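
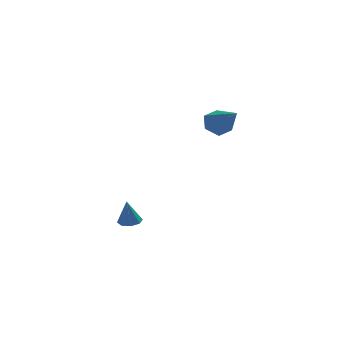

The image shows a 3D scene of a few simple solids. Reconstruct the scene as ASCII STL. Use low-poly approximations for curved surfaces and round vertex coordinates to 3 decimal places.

solid 
facet normal -0.270 0.756 -0.596
outer loop
vertex 3.247 3.355 2.088
vertex 2.575 2.991 1.931
vertex 2.62 3.483 2.535
endloop
endfacet
facet normal 0.589 0.364 0.722
outer loop
vertex 3.247 3.355 2.088
vertex 2.62 3.483 2.535
vertex 3.125 1.449 3.149
endloop
endfacet
facet normal -0.269 0.756 -0.596
outer loop
vertex 2.62 3.483 2.535
vertex 2.575 2.991 1.931
vertex 1.948 3.12 2.378
endloop
endfacet
facet normal -0.324 0.199 0.925
outer loop
vertex 2.62 3.483 2.535
vertex 1.948 3.12 2.378
vertex 3.125 1.449 3.149
endloop
endfacet
facet normal -0.270 0.755 -0.597
outer loop
vertex 1.948 3.12 2.378
vertex 2.575 2.991 1.931
vertex 1.903 2.627 1.775
endloop
endfacet
facet normal -0.828 -0.403 0.391
outer loop
vertex 1.948 3.12 2.378
vertex 1.903 2.627 1.775
vertex 3.125 1.449 3.149
endloop
endfacet
facet normal -0.271 0.755 -0.597
outer loop
vertex 1.903 2.627 1.775
vertex 2.575 2.991 1.931
vertex 2.529 2.498 1.328
endloop
endfacet
facet normal -0.420 -0.839 -0.346
outer loop
vertex 1.903 2.627 1.775
vertex 2.529 2.498 1.328
vertex 3.125 1.449 3.149
endloop
endfacet
facet normal -0.270 0.755 -0.597
outer loop
vertex 2.529 2.498 1.328
vertex 2.575 2.991 1.931
vertex 3.201 2.862 1.485
endloop
endfacet
facet normal 0.494 -0.674 -0.550
outer loop
vertex 2.529 2.498 1.328
vertex 3.201 2.862 1.485
vertex 3.125 1.449 3.149
endloop
endfacet
facet normal -0.270 0.755 -0.597
outer loop
vertex 3.201 2.862 1.485
vertex 2.575 2.991 1.931
vertex 3.247 3.355 2.088
endloop
endfacet
facet normal 0.997 -0.073 -0.016
outer loop
vertex 3.201 2.862 1.485
vertex 3.247 3.355 2.088
vertex 3.125 1.449 3.149
endloop
endfacet
facet normal 0.115 0.050 -0.992
outer loop
vertex -0.971 4.132 -4.403
vertex -1.423 3.743 -4.475
vertex -1.379 4.34 -4.44
endloop
endfacet
facet normal 0.367 0.804 0.468
outer loop
vertex -0.971 4.132 -4.403
vertex -1.379 4.34 -4.44
vertex -1.577 3.677 -3.145
endloop
endfacet
facet normal 0.114 0.050 -0.992
outer loop
vertex -1.379 4.34 -4.44
vertex -1.423 3.743 -4.475
vertex -1.812 4.199 -4.497
endloop
endfacet
facet normal -0.331 0.859 0.389
outer loop
vertex -1.379 4.34 -4.44
vertex -1.812 4.199 -4.497
vertex -1.577 3.677 -3.145
endloop
endfacet
facet normal 0.114 0.050 -0.992
outer loop
vertex -1.812 4.199 -4.497
vertex -1.423 3.743 -4.475
vertex -2.017 3.791 -4.541
endloop
endfacet
facet normal -0.864 0.401 0.305
outer loop
vertex -1.812 4.199 -4.497
vertex -2.017 3.791 -4.541
vertex -1.577 3.677 -3.145
endloop
endfacet
facet normal 0.114 0.051 -0.992
outer loop
vertex -2.017 3.791 -4.541
vertex -1.423 3.743 -4.475
vertex -1.874 3.354 -4.547
endloop
endfacet
facet normal -0.916 -0.303 0.264
outer loop
vertex -2.017 3.791 -4.541
vertex -1.874 3.354 -4.547
vertex -1.577 3.677 -3.145
endloop
endfacet
facet normal 0.117 0.048 -0.992
outer loop
vertex -1.874 3.354 -4.547
vertex -1.423 3.743 -4.475
vertex -1.467 3.146 -4.509
endloop
endfacet
facet normal -0.457 -0.841 0.290
outer loop
vertex -1.874 3.354 -4.547
vertex -1.467 3.146 -4.509
vertex -1.577 3.677 -3.145
endloop
endfacet
facet normal 0.115 0.048 -0.992
outer loop
vertex -1.467 3.146 -4.509
vertex -1.423 3.743 -4.475
vertex -1.033 3.287 -4.452
endloop
endfacet
facet normal 0.243 -0.897 0.369
outer loop
vertex -1.467 3.146 -4.509
vertex -1.033 3.287 -4.452
vertex -1.577 3.677 -3.145
endloop
endfacet
facet normal 0.116 0.049 -0.992
outer loop
vertex -1.033 3.287 -4.452
vertex -1.423 3.743 -4.475
vertex -0.828 3.695 -4.408
endloop
endfacet
facet normal 0.776 -0.439 0.454
outer loop
vertex -1.033 3.287 -4.452
vertex -0.828 3.695 -4.408
vertex -1.577 3.677 -3.145
endloop
endfacet
facet normal 0.116 0.049 -0.992
outer loop
vertex -0.828 3.695 -4.408
vertex -1.423 3.743 -4.475
vertex -0.971 4.132 -4.403
endloop
endfacet
facet normal 0.828 0.265 0.495
outer loop
vertex -0.828 3.695 -4.408
vertex -0.971 4.132 -4.403
vertex -1.577 3.677 -3.145
endloop
endfacet

endsolid


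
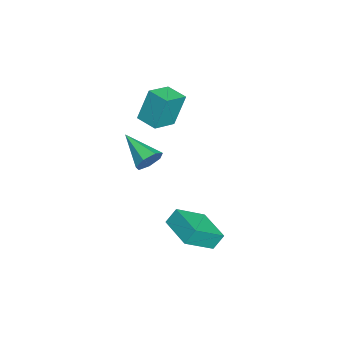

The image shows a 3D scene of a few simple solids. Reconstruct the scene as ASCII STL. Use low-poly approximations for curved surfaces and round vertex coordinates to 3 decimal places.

solid 
facet normal -0.833 -0.548 0.078
outer loop
vertex 2.186 -1.359 -0.446
vertex 1.947 -0.886 0.331
vertex 1.27 -0.115 -1.483
endloop
endfacet
facet normal 0.253 -0.503 -0.827
outer loop
vertex 2.853 0.926 -1.631
vertex 2.186 -1.359 -0.446
vertex 1.27 -0.115 -1.483
endloop
endfacet
facet normal -0.833 -0.548 0.078
outer loop
vertex 1.27 -0.115 -1.483
vertex 1.947 -0.886 0.331
vertex 1.032 0.357 -0.706
endloop
endfacet
facet normal -0.492 0.669 -0.557
outer loop
vertex 1.032 0.357 -0.706
vertex 2.853 0.926 -1.631
vertex 1.27 -0.115 -1.483
endloop
endfacet
facet normal 0.492 -0.668 0.558
outer loop
vertex 2.186 -1.359 -0.446
vertex 3.53 0.155 0.183
vertex 1.947 -0.886 0.331
endloop
endfacet
facet normal 0.254 -0.503 -0.826
outer loop
vertex 3.768 -0.317 -0.594
vertex 2.186 -1.359 -0.446
vertex 2.853 0.926 -1.631
endloop
endfacet
facet normal 0.493 -0.669 0.557
outer loop
vertex 3.768 -0.317 -0.594
vertex 3.53 0.155 0.183
vertex 2.186 -1.359 -0.446
endloop
endfacet
facet normal -0.253 0.503 0.826
outer loop
vertex 1.947 -0.886 0.331
vertex 3.53 0.155 0.183
vertex 1.032 0.357 -0.706
endloop
endfacet
facet normal -0.492 0.668 -0.558
outer loop
vertex 2.614 1.399 -0.854
vertex 2.853 0.926 -1.631
vertex 1.032 0.357 -0.706
endloop
endfacet
facet normal -0.254 0.502 0.827
outer loop
vertex 1.032 0.357 -0.706
vertex 3.53 0.155 0.183
vertex 2.614 1.399 -0.854
endloop
endfacet
facet normal 0.833 0.548 -0.078
outer loop
vertex 2.614 1.399 -0.854
vertex 3.768 -0.317 -0.594
vertex 2.853 0.926 -1.631
endloop
endfacet
facet normal 0.833 0.548 -0.078
outer loop
vertex 3.53 0.155 0.183
vertex 3.768 -0.317 -0.594
vertex 2.614 1.399 -0.854
endloop
endfacet
facet normal 0.628 0.644 -0.438
outer loop
vertex 0.685 -2.557 2.725
vertex 0.121 -2.343 2.231
vertex 0.297 -2.041 2.928
endloop
endfacet
facet normal 0.290 -0.154 0.945
outer loop
vertex 0.685 -2.557 2.725
vertex 0.297 -2.041 2.928
vertex -1.141 -3.637 3.109
endloop
endfacet
facet normal 0.628 0.644 -0.438
outer loop
vertex 0.297 -2.041 2.928
vertex 0.121 -2.343 2.231
vertex -0.224 -1.752 2.606
endloop
endfacet
facet normal -0.320 0.387 0.865
outer loop
vertex 0.297 -2.041 2.928
vertex -0.224 -1.752 2.606
vertex -1.141 -3.637 3.109
endloop
endfacet
facet normal 0.629 0.644 -0.436
outer loop
vertex -0.224 -1.752 2.606
vertex 0.121 -2.343 2.231
vertex -0.484 -1.908 2.001
endloop
endfacet
facet normal -0.846 0.476 0.241
outer loop
vertex -0.224 -1.752 2.606
vertex -0.484 -1.908 2.001
vertex -1.141 -3.637 3.109
endloop
endfacet
facet normal 0.629 0.643 -0.437
outer loop
vertex -0.484 -1.908 2.001
vertex 0.121 -2.343 2.231
vertex -0.289 -2.392 1.569
endloop
endfacet
facet normal -0.890 0.047 -0.454
outer loop
vertex -0.484 -1.908 2.001
vertex -0.289 -2.392 1.569
vertex -1.141 -3.637 3.109
endloop
endfacet
facet normal 0.628 0.644 -0.437
outer loop
vertex -0.289 -2.392 1.569
vertex 0.121 -2.343 2.231
vertex 0.215 -2.838 1.636
endloop
endfacet
facet normal -0.419 -0.579 -0.700
outer loop
vertex -0.289 -2.392 1.569
vertex 0.215 -2.838 1.636
vertex -1.141 -3.637 3.109
endloop
endfacet
facet normal 0.627 0.644 -0.437
outer loop
vertex 0.215 -2.838 1.636
vertex 0.121 -2.343 2.231
vertex 0.649 -2.912 2.15
endloop
endfacet
facet normal 0.209 -0.927 -0.310
outer loop
vertex 0.215 -2.838 1.636
vertex 0.649 -2.912 2.15
vertex -1.141 -3.637 3.109
endloop
endfacet
facet normal 0.627 0.644 -0.437
outer loop
vertex 0.649 -2.912 2.15
vertex 0.121 -2.343 2.231
vertex 0.685 -2.557 2.725
endloop
endfacet
facet normal 0.526 -0.738 0.423
outer loop
vertex 0.649 -2.912 2.15
vertex 0.685 -2.557 2.725
vertex -1.141 -3.637 3.109
endloop
endfacet
facet normal -0.783 0.548 -0.295
outer loop
vertex -4.121 -1.92 4.587
vertex -3.398 -0.977 4.42
vertex -3.825 -2.464 2.79
endloop
endfacet
facet normal -0.602 -0.786 0.139
outer loop
vertex -2.682 -3.263 3.22
vertex -4.121 -1.92 4.587
vertex -3.825 -2.464 2.79
endloop
endfacet
facet normal -0.784 0.547 -0.294
outer loop
vertex -3.825 -2.464 2.79
vertex -3.398 -0.977 4.42
vertex -3.103 -1.52 2.623
endloop
endfacet
facet normal 0.156 -0.286 -0.945
outer loop
vertex -3.103 -1.52 2.623
vertex -2.682 -3.263 3.22
vertex -3.825 -2.464 2.79
endloop
endfacet
facet normal -0.155 0.287 0.945
outer loop
vertex -4.121 -1.92 4.587
vertex -2.255 -1.776 4.85
vertex -3.398 -0.977 4.42
endloop
endfacet
facet normal -0.602 -0.786 0.139
outer loop
vertex -2.977 -2.72 5.017
vertex -4.121 -1.92 4.587
vertex -2.682 -3.263 3.22
endloop
endfacet
facet normal -0.155 0.286 0.946
outer loop
vertex -2.977 -2.72 5.017
vertex -2.255 -1.776 4.85
vertex -4.121 -1.92 4.587
endloop
endfacet
facet normal 0.602 0.786 -0.139
outer loop
vertex -3.398 -0.977 4.42
vertex -2.255 -1.776 4.85
vertex -3.103 -1.52 2.623
endloop
endfacet
facet normal 0.155 -0.286 -0.945
outer loop
vertex -1.959 -2.32 3.053
vertex -2.682 -3.263 3.22
vertex -3.103 -1.52 2.623
endloop
endfacet
facet normal 0.602 0.786 -0.139
outer loop
vertex -3.103 -1.52 2.623
vertex -2.255 -1.776 4.85
vertex -1.959 -2.32 3.053
endloop
endfacet
facet normal 0.783 -0.548 0.294
outer loop
vertex -1.959 -2.32 3.053
vertex -2.977 -2.72 5.017
vertex -2.682 -3.263 3.22
endloop
endfacet
facet normal 0.783 -0.547 0.295
outer loop
vertex -2.255 -1.776 4.85
vertex -2.977 -2.72 5.017
vertex -1.959 -2.32 3.053
endloop
endfacet

endsolid


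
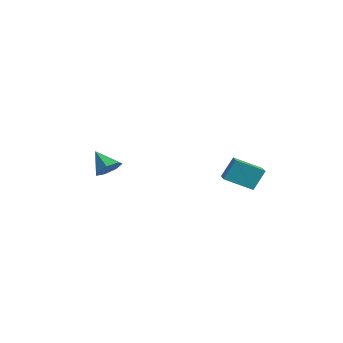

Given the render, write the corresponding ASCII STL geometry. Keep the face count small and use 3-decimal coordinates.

solid 
facet normal -0.904 0.399 -0.154
outer loop
vertex 2.877 0.116 -0.452
vertex 3.588 1.427 -1.226
vertex 2.791 -0.539 -1.641
endloop
endfacet
facet normal -0.424 -0.780 0.460
outer loop
vertex 3.532 -0.867 -1.514
vertex 2.877 0.116 -0.452
vertex 2.791 -0.539 -1.641
endloop
endfacet
facet normal -0.904 0.399 -0.155
outer loop
vertex 2.791 -0.539 -1.641
vertex 3.588 1.427 -1.226
vertex 3.502 0.771 -2.415
endloop
endfacet
facet normal -0.064 -0.482 -0.874
outer loop
vertex 3.502 0.771 -2.415
vertex 3.532 -0.867 -1.514
vertex 2.791 -0.539 -1.641
endloop
endfacet
facet normal 0.063 0.482 0.874
outer loop
vertex 2.877 0.116 -0.452
vertex 4.329 1.099 -1.099
vertex 3.588 1.427 -1.226
endloop
endfacet
facet normal -0.423 -0.780 0.461
outer loop
vertex 3.618 -0.211 -0.325
vertex 2.877 0.116 -0.452
vertex 3.532 -0.867 -1.514
endloop
endfacet
facet normal 0.063 0.482 0.874
outer loop
vertex 3.618 -0.211 -0.325
vertex 4.329 1.099 -1.099
vertex 2.877 0.116 -0.452
endloop
endfacet
facet normal 0.424 0.780 -0.461
outer loop
vertex 3.588 1.427 -1.226
vertex 4.329 1.099 -1.099
vertex 3.502 0.771 -2.415
endloop
endfacet
facet normal -0.063 -0.482 -0.874
outer loop
vertex 4.243 0.444 -2.288
vertex 3.532 -0.867 -1.514
vertex 3.502 0.771 -2.415
endloop
endfacet
facet normal 0.423 0.780 -0.460
outer loop
vertex 3.502 0.771 -2.415
vertex 4.329 1.099 -1.099
vertex 4.243 0.444 -2.288
endloop
endfacet
facet normal 0.904 -0.399 0.155
outer loop
vertex 4.243 0.444 -2.288
vertex 3.618 -0.211 -0.325
vertex 3.532 -0.867 -1.514
endloop
endfacet
facet normal 0.904 -0.399 0.155
outer loop
vertex 4.329 1.099 -1.099
vertex 3.618 -0.211 -0.325
vertex 4.243 0.444 -2.288
endloop
endfacet
facet normal 0.713 0.159 -0.683
outer loop
vertex -2.71 -4.088 -2.146
vertex -3.243 -3.666 -2.605
vertex -2.742 -3.389 -2.017
endloop
endfacet
facet normal 0.299 -0.160 0.941
outer loop
vertex -2.71 -4.088 -2.146
vertex -2.742 -3.389 -2.017
vertex -4.277 -3.894 -1.615
endloop
endfacet
facet normal 0.714 0.157 -0.682
outer loop
vertex -2.742 -3.389 -2.017
vertex -3.243 -3.666 -2.605
vertex -3.15 -2.898 -2.331
endloop
endfacet
facet normal 0.034 0.558 0.829
outer loop
vertex -2.742 -3.389 -2.017
vertex -3.15 -2.898 -2.331
vertex -4.277 -3.894 -1.615
endloop
endfacet
facet normal 0.714 0.157 -0.682
outer loop
vertex -3.15 -2.898 -2.331
vertex -3.243 -3.666 -2.605
vertex -3.628 -2.985 -2.851
endloop
endfacet
facet normal -0.501 0.802 0.326
outer loop
vertex -3.15 -2.898 -2.331
vertex -3.628 -2.985 -2.851
vertex -4.277 -3.894 -1.615
endloop
endfacet
facet normal 0.714 0.157 -0.682
outer loop
vertex -3.628 -2.985 -2.851
vertex -3.243 -3.666 -2.605
vertex -3.816 -3.585 -3.186
endloop
endfacet
facet normal -0.902 0.388 -0.188
outer loop
vertex -3.628 -2.985 -2.851
vertex -3.816 -3.585 -3.186
vertex -4.277 -3.894 -1.615
endloop
endfacet
facet normal 0.714 0.157 -0.682
outer loop
vertex -3.816 -3.585 -3.186
vertex -3.243 -3.666 -2.605
vertex -3.572 -4.245 -3.083
endloop
endfacet
facet normal -0.868 -0.372 -0.328
outer loop
vertex -3.816 -3.585 -3.186
vertex -3.572 -4.245 -3.083
vertex -4.277 -3.894 -1.615
endloop
endfacet
facet normal 0.714 0.158 -0.682
outer loop
vertex -3.572 -4.245 -3.083
vertex -3.243 -3.666 -2.605
vertex -3.08 -4.469 -2.62
endloop
endfacet
facet normal -0.424 -0.905 0.013
outer loop
vertex -3.572 -4.245 -3.083
vertex -3.08 -4.469 -2.62
vertex -4.277 -3.894 -1.615
endloop
endfacet
facet normal 0.713 0.158 -0.683
outer loop
vertex -3.08 -4.469 -2.62
vertex -3.243 -3.666 -2.605
vertex -2.71 -4.088 -2.146
endloop
endfacet
facet normal 0.095 -0.811 0.577
outer loop
vertex -3.08 -4.469 -2.62
vertex -2.71 -4.088 -2.146
vertex -4.277 -3.894 -1.615
endloop
endfacet

endsolid


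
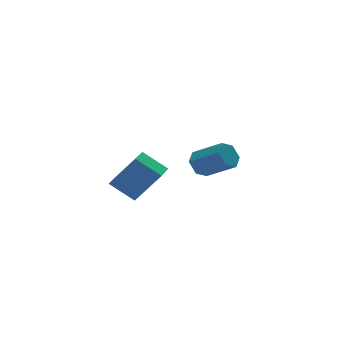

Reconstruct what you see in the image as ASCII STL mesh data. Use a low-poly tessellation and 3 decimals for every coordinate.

solid 
facet normal -0.460 0.720 -0.520
outer loop
vertex 1.697 3.601 1.884
vertex 1.004 3.436 2.269
vertex 1.515 3.984 2.575
endloop
endfacet
facet normal 0.859 0.509 -0.056
outer loop
vertex 1.697 3.601 1.884
vertex 1.515 3.984 2.575
vertex 2.549 2.27 2.846
endloop
endfacet
facet normal 0.859 0.509 -0.057
outer loop
vertex 2.549 2.27 2.846
vertex 1.515 3.984 2.575
vertex 2.368 2.653 3.536
endloop
endfacet
facet normal 0.461 -0.719 0.520
outer loop
vertex 2.549 2.27 2.846
vertex 2.368 2.653 3.536
vertex 1.856 2.104 3.231
endloop
endfacet
facet normal -0.461 0.720 -0.519
outer loop
vertex 1.515 3.984 2.575
vertex 1.004 3.436 2.269
vertex 0.822 3.818 2.96
endloop
endfacet
facet normal 0.236 0.664 0.710
outer loop
vertex 1.515 3.984 2.575
vertex 0.822 3.818 2.96
vertex 2.368 2.653 3.536
endloop
endfacet
facet normal 0.236 0.664 0.710
outer loop
vertex 2.368 2.653 3.536
vertex 0.822 3.818 2.96
vertex 1.675 2.487 3.921
endloop
endfacet
facet normal 0.461 -0.719 0.520
outer loop
vertex 2.368 2.653 3.536
vertex 1.675 2.487 3.921
vertex 1.856 2.104 3.231
endloop
endfacet
facet normal -0.461 0.720 -0.519
outer loop
vertex 0.822 3.818 2.96
vertex 1.004 3.436 2.269
vertex 0.311 3.27 2.654
endloop
endfacet
facet normal -0.624 0.154 0.766
outer loop
vertex 0.822 3.818 2.96
vertex 0.311 3.27 2.654
vertex 1.675 2.487 3.921
endloop
endfacet
facet normal -0.623 0.155 0.767
outer loop
vertex 1.675 2.487 3.921
vertex 0.311 3.27 2.654
vertex 1.163 1.939 3.616
endloop
endfacet
facet normal 0.460 -0.719 0.520
outer loop
vertex 1.675 2.487 3.921
vertex 1.163 1.939 3.616
vertex 1.856 2.104 3.231
endloop
endfacet
facet normal -0.461 0.719 -0.520
outer loop
vertex 0.311 3.27 2.654
vertex 1.004 3.436 2.269
vertex 0.492 2.887 1.964
endloop
endfacet
facet normal -0.859 -0.509 0.057
outer loop
vertex 0.311 3.27 2.654
vertex 0.492 2.887 1.964
vertex 1.163 1.939 3.616
endloop
endfacet
facet normal -0.859 -0.510 0.056
outer loop
vertex 1.163 1.939 3.616
vertex 0.492 2.887 1.964
vertex 1.345 1.556 2.925
endloop
endfacet
facet normal 0.460 -0.720 0.520
outer loop
vertex 1.163 1.939 3.616
vertex 1.345 1.556 2.925
vertex 1.856 2.104 3.231
endloop
endfacet
facet normal -0.461 0.719 -0.520
outer loop
vertex 0.492 2.887 1.964
vertex 1.004 3.436 2.269
vertex 1.185 3.053 1.579
endloop
endfacet
facet normal -0.236 -0.664 -0.710
outer loop
vertex 0.492 2.887 1.964
vertex 1.185 3.053 1.579
vertex 1.345 1.556 2.925
endloop
endfacet
facet normal -0.236 -0.664 -0.710
outer loop
vertex 1.345 1.556 2.925
vertex 1.185 3.053 1.579
vertex 2.038 1.722 2.54
endloop
endfacet
facet normal 0.461 -0.720 0.519
outer loop
vertex 1.345 1.556 2.925
vertex 2.038 1.722 2.54
vertex 1.856 2.104 3.231
endloop
endfacet
facet normal -0.460 0.719 -0.520
outer loop
vertex 1.185 3.053 1.579
vertex 1.004 3.436 2.269
vertex 1.697 3.601 1.884
endloop
endfacet
facet normal 0.623 -0.155 -0.767
outer loop
vertex 1.185 3.053 1.579
vertex 1.697 3.601 1.884
vertex 2.038 1.722 2.54
endloop
endfacet
facet normal 0.624 -0.154 -0.766
outer loop
vertex 2.038 1.722 2.54
vertex 1.697 3.601 1.884
vertex 2.549 2.27 2.846
endloop
endfacet
facet normal 0.461 -0.720 0.519
outer loop
vertex 2.038 1.722 2.54
vertex 2.549 2.27 2.846
vertex 1.856 2.104 3.231
endloop
endfacet
facet normal -0.560 0.580 0.592
outer loop
vertex -4.336 -0.079 5.179
vertex -3.546 0.741 5.123
vertex -5.285 0.721 3.497
endloop
endfacet
facet normal -0.693 -0.719 0.049
outer loop
vertex -4.434 -0.161 2.597
vertex -4.336 -0.079 5.179
vertex -5.285 0.721 3.497
endloop
endfacet
facet normal -0.560 0.580 0.591
outer loop
vertex -5.285 0.721 3.497
vertex -3.546 0.741 5.123
vertex -4.495 1.54 3.441
endloop
endfacet
facet normal -0.454 0.383 -0.805
outer loop
vertex -4.495 1.54 3.441
vertex -4.434 -0.161 2.597
vertex -5.285 0.721 3.497
endloop
endfacet
facet normal 0.454 -0.383 0.805
outer loop
vertex -4.336 -0.079 5.179
vertex -2.695 -0.141 4.223
vertex -3.546 0.741 5.123
endloop
endfacet
facet normal -0.693 -0.719 0.049
outer loop
vertex -3.485 -0.96 4.279
vertex -4.336 -0.079 5.179
vertex -4.434 -0.161 2.597
endloop
endfacet
facet normal 0.454 -0.383 0.804
outer loop
vertex -3.485 -0.96 4.279
vertex -2.695 -0.141 4.223
vertex -4.336 -0.079 5.179
endloop
endfacet
facet normal 0.693 0.719 -0.049
outer loop
vertex -3.546 0.741 5.123
vertex -2.695 -0.141 4.223
vertex -4.495 1.54 3.441
endloop
endfacet
facet normal -0.454 0.383 -0.804
outer loop
vertex -3.644 0.659 2.541
vertex -4.434 -0.161 2.597
vertex -4.495 1.54 3.441
endloop
endfacet
facet normal 0.693 0.719 -0.049
outer loop
vertex -4.495 1.54 3.441
vertex -2.695 -0.141 4.223
vertex -3.644 0.659 2.541
endloop
endfacet
facet normal 0.560 -0.580 -0.592
outer loop
vertex -3.644 0.659 2.541
vertex -3.485 -0.96 4.279
vertex -4.434 -0.161 2.597
endloop
endfacet
facet normal 0.560 -0.580 -0.592
outer loop
vertex -2.695 -0.141 4.223
vertex -3.485 -0.96 4.279
vertex -3.644 0.659 2.541
endloop
endfacet

endsolid


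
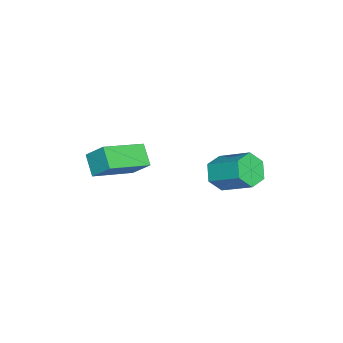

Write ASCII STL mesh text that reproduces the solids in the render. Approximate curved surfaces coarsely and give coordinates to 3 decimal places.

solid 
facet normal -0.733 0.566 -0.376
outer loop
vertex -1.404 -0.773 1.92
vertex -1.262 -0.139 2.598
vertex -0.841 -0.372 1.426
endloop
endfacet
facet normal -0.152 -0.675 -0.722
outer loop
vertex 0.362 -1.301 2.042
vertex -1.404 -0.773 1.92
vertex -0.841 -0.372 1.426
endloop
endfacet
facet normal -0.733 0.567 -0.376
outer loop
vertex -0.841 -0.372 1.426
vertex -1.262 -0.139 2.598
vertex -0.698 0.263 2.104
endloop
endfacet
facet normal 0.662 0.472 -0.582
outer loop
vertex -0.698 0.263 2.104
vertex 0.362 -1.301 2.042
vertex -0.841 -0.372 1.426
endloop
endfacet
facet normal -0.663 -0.473 0.581
outer loop
vertex -1.404 -0.773 1.92
vertex -0.059 -1.068 3.214
vertex -1.262 -0.139 2.598
endloop
endfacet
facet normal -0.152 -0.675 -0.722
outer loop
vertex -0.202 -1.703 2.536
vertex -1.404 -0.773 1.92
vertex 0.362 -1.301 2.042
endloop
endfacet
facet normal -0.663 -0.472 0.582
outer loop
vertex -0.202 -1.703 2.536
vertex -0.059 -1.068 3.214
vertex -1.404 -0.773 1.92
endloop
endfacet
facet normal 0.151 0.675 0.722
outer loop
vertex -1.262 -0.139 2.598
vertex -0.059 -1.068 3.214
vertex -0.698 0.263 2.104
endloop
endfacet
facet normal 0.663 0.472 -0.581
outer loop
vertex 0.504 -0.667 2.72
vertex 0.362 -1.301 2.042
vertex -0.698 0.263 2.104
endloop
endfacet
facet normal 0.152 0.675 0.722
outer loop
vertex -0.698 0.263 2.104
vertex -0.059 -1.068 3.214
vertex 0.504 -0.667 2.72
endloop
endfacet
facet normal 0.733 -0.566 0.376
outer loop
vertex 0.504 -0.667 2.72
vertex -0.202 -1.703 2.536
vertex 0.362 -1.301 2.042
endloop
endfacet
facet normal 0.733 -0.567 0.376
outer loop
vertex -0.059 -1.068 3.214
vertex -0.202 -1.703 2.536
vertex 0.504 -0.667 2.72
endloop
endfacet
facet normal -0.244 -0.798 -0.550
outer loop
vertex -1.845 2.284 0.354
vertex -2.297 2.113 0.803
vertex -2.463 2.509 0.302
endloop
endfacet
facet normal 0.251 0.496 -0.831
outer loop
vertex -1.845 2.284 0.354
vertex -2.463 2.509 0.302
vertex -1.51 3.378 1.108
endloop
endfacet
facet normal 0.252 0.495 -0.832
outer loop
vertex -1.51 3.378 1.108
vertex -2.463 2.509 0.302
vertex -2.128 3.603 1.055
endloop
endfacet
facet normal 0.244 0.799 0.550
outer loop
vertex -1.51 3.378 1.108
vertex -2.128 3.603 1.055
vertex -1.963 3.207 1.557
endloop
endfacet
facet normal -0.244 -0.798 -0.550
outer loop
vertex -2.463 2.509 0.302
vertex -2.297 2.113 0.803
vertex -2.915 2.338 0.751
endloop
endfacet
facet normal -0.686 0.543 -0.484
outer loop
vertex -2.463 2.509 0.302
vertex -2.915 2.338 0.751
vertex -2.128 3.603 1.055
endloop
endfacet
facet normal -0.686 0.543 -0.485
outer loop
vertex -2.128 3.603 1.055
vertex -2.915 2.338 0.751
vertex -2.581 3.432 1.504
endloop
endfacet
facet normal 0.244 0.799 0.550
outer loop
vertex -2.128 3.603 1.055
vertex -2.581 3.432 1.504
vertex -1.963 3.207 1.557
endloop
endfacet
facet normal -0.244 -0.798 -0.551
outer loop
vertex -2.915 2.338 0.751
vertex -2.297 2.113 0.803
vertex -2.75 1.942 1.252
endloop
endfacet
facet normal -0.937 0.048 0.346
outer loop
vertex -2.915 2.338 0.751
vertex -2.75 1.942 1.252
vertex -2.581 3.432 1.504
endloop
endfacet
facet normal -0.937 0.048 0.347
outer loop
vertex -2.581 3.432 1.504
vertex -2.75 1.942 1.252
vertex -2.415 3.036 2.006
endloop
endfacet
facet normal 0.244 0.799 0.550
outer loop
vertex -2.581 3.432 1.504
vertex -2.415 3.036 2.006
vertex -1.963 3.207 1.557
endloop
endfacet
facet normal -0.244 -0.799 -0.550
outer loop
vertex -2.75 1.942 1.252
vertex -2.297 2.113 0.803
vertex -2.132 1.717 1.305
endloop
endfacet
facet normal -0.252 -0.496 0.831
outer loop
vertex -2.75 1.942 1.252
vertex -2.132 1.717 1.305
vertex -2.415 3.036 2.006
endloop
endfacet
facet normal -0.250 -0.496 0.832
outer loop
vertex -2.415 3.036 2.006
vertex -2.132 1.717 1.305
vertex -1.797 2.811 2.058
endloop
endfacet
facet normal 0.244 0.798 0.550
outer loop
vertex -2.415 3.036 2.006
vertex -1.797 2.811 2.058
vertex -1.963 3.207 1.557
endloop
endfacet
facet normal -0.244 -0.799 -0.550
outer loop
vertex -2.132 1.717 1.305
vertex -2.297 2.113 0.803
vertex -1.679 1.888 0.856
endloop
endfacet
facet normal 0.685 -0.543 0.485
outer loop
vertex -2.132 1.717 1.305
vertex -1.679 1.888 0.856
vertex -1.797 2.811 2.058
endloop
endfacet
facet normal 0.686 -0.543 0.484
outer loop
vertex -1.797 2.811 2.058
vertex -1.679 1.888 0.856
vertex -1.345 2.982 1.609
endloop
endfacet
facet normal 0.244 0.798 0.550
outer loop
vertex -1.797 2.811 2.058
vertex -1.345 2.982 1.609
vertex -1.963 3.207 1.557
endloop
endfacet
facet normal -0.244 -0.799 -0.550
outer loop
vertex -1.679 1.888 0.856
vertex -2.297 2.113 0.803
vertex -1.845 2.284 0.354
endloop
endfacet
facet normal 0.937 -0.047 -0.347
outer loop
vertex -1.679 1.888 0.856
vertex -1.845 2.284 0.354
vertex -1.345 2.982 1.609
endloop
endfacet
facet normal 0.937 -0.048 -0.347
outer loop
vertex -1.345 2.982 1.609
vertex -1.845 2.284 0.354
vertex -1.51 3.378 1.108
endloop
endfacet
facet normal 0.244 0.798 0.551
outer loop
vertex -1.345 2.982 1.609
vertex -1.51 3.378 1.108
vertex -1.963 3.207 1.557
endloop
endfacet

endsolid


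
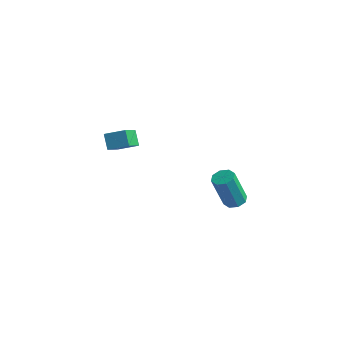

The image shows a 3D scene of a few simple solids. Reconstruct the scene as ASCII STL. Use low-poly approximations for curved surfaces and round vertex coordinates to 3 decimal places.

solid 
facet normal 0.157 0.295 -0.943
outer loop
vertex 2.5 3.849 -4.117
vertex 1.963 3.796 -4.223
vertex 2.285 4.203 -4.042
endloop
endfacet
facet normal 0.845 0.453 0.283
outer loop
vertex 2.5 3.849 -4.117
vertex 2.285 4.203 -4.042
vertex 2.214 3.318 -2.41
endloop
endfacet
facet normal 0.845 0.454 0.283
outer loop
vertex 2.214 3.318 -2.41
vertex 2.285 4.203 -4.042
vertex 1.999 3.672 -2.336
endloop
endfacet
facet normal -0.158 -0.293 0.943
outer loop
vertex 2.214 3.318 -2.41
vertex 1.999 3.672 -2.336
vertex 1.677 3.264 -2.517
endloop
endfacet
facet normal 0.159 0.293 -0.943
outer loop
vertex 2.285 4.203 -4.042
vertex 1.963 3.796 -4.223
vertex 1.881 4.319 -4.074
endloop
endfacet
facet normal 0.237 0.916 0.325
outer loop
vertex 2.285 4.203 -4.042
vertex 1.881 4.319 -4.074
vertex 1.999 3.672 -2.336
endloop
endfacet
facet normal 0.237 0.916 0.325
outer loop
vertex 1.999 3.672 -2.336
vertex 1.881 4.319 -4.074
vertex 1.595 3.788 -2.368
endloop
endfacet
facet normal -0.159 -0.293 0.943
outer loop
vertex 1.999 3.672 -2.336
vertex 1.595 3.788 -2.368
vertex 1.677 3.264 -2.517
endloop
endfacet
facet normal 0.158 0.293 -0.943
outer loop
vertex 1.881 4.319 -4.074
vertex 1.963 3.796 -4.223
vertex 1.526 4.128 -4.193
endloop
endfacet
facet normal -0.512 0.841 0.176
outer loop
vertex 1.881 4.319 -4.074
vertex 1.526 4.128 -4.193
vertex 1.595 3.788 -2.368
endloop
endfacet
facet normal -0.512 0.841 0.176
outer loop
vertex 1.595 3.788 -2.368
vertex 1.526 4.128 -4.193
vertex 1.24 3.597 -2.487
endloop
endfacet
facet normal -0.158 -0.293 0.943
outer loop
vertex 1.595 3.788 -2.368
vertex 1.24 3.597 -2.487
vertex 1.677 3.264 -2.517
endloop
endfacet
facet normal 0.158 0.294 -0.943
outer loop
vertex 1.526 4.128 -4.193
vertex 1.963 3.796 -4.223
vertex 1.426 3.742 -4.33
endloop
endfacet
facet normal -0.959 0.275 -0.075
outer loop
vertex 1.526 4.128 -4.193
vertex 1.426 3.742 -4.33
vertex 1.24 3.597 -2.487
endloop
endfacet
facet normal -0.959 0.275 -0.075
outer loop
vertex 1.24 3.597 -2.487
vertex 1.426 3.742 -4.33
vertex 1.14 3.211 -2.623
endloop
endfacet
facet normal -0.157 -0.292 0.943
outer loop
vertex 1.24 3.597 -2.487
vertex 1.14 3.211 -2.623
vertex 1.677 3.264 -2.517
endloop
endfacet
facet normal 0.158 0.293 -0.943
outer loop
vertex 1.426 3.742 -4.33
vertex 1.963 3.796 -4.223
vertex 1.641 3.388 -4.404
endloop
endfacet
facet normal -0.845 -0.454 -0.283
outer loop
vertex 1.426 3.742 -4.33
vertex 1.641 3.388 -4.404
vertex 1.14 3.211 -2.623
endloop
endfacet
facet normal -0.845 -0.453 -0.283
outer loop
vertex 1.14 3.211 -2.623
vertex 1.641 3.388 -4.404
vertex 1.355 2.857 -2.698
endloop
endfacet
facet normal -0.157 -0.295 0.943
outer loop
vertex 1.14 3.211 -2.623
vertex 1.355 2.857 -2.698
vertex 1.677 3.264 -2.517
endloop
endfacet
facet normal 0.159 0.293 -0.943
outer loop
vertex 1.641 3.388 -4.404
vertex 1.963 3.796 -4.223
vertex 2.045 3.272 -4.372
endloop
endfacet
facet normal -0.237 -0.916 -0.325
outer loop
vertex 1.641 3.388 -4.404
vertex 2.045 3.272 -4.372
vertex 1.355 2.857 -2.698
endloop
endfacet
facet normal -0.237 -0.916 -0.325
outer loop
vertex 1.355 2.857 -2.698
vertex 2.045 3.272 -4.372
vertex 1.759 2.741 -2.666
endloop
endfacet
facet normal -0.159 -0.293 0.943
outer loop
vertex 1.355 2.857 -2.698
vertex 1.759 2.741 -2.666
vertex 1.677 3.264 -2.517
endloop
endfacet
facet normal 0.158 0.293 -0.943
outer loop
vertex 2.045 3.272 -4.372
vertex 1.963 3.796 -4.223
vertex 2.4 3.463 -4.253
endloop
endfacet
facet normal 0.512 -0.841 -0.176
outer loop
vertex 2.045 3.272 -4.372
vertex 2.4 3.463 -4.253
vertex 1.759 2.741 -2.666
endloop
endfacet
facet normal 0.512 -0.841 -0.176
outer loop
vertex 1.759 2.741 -2.666
vertex 2.4 3.463 -4.253
vertex 2.114 2.932 -2.547
endloop
endfacet
facet normal -0.158 -0.293 0.943
outer loop
vertex 1.759 2.741 -2.666
vertex 2.114 2.932 -2.547
vertex 1.677 3.264 -2.517
endloop
endfacet
facet normal 0.157 0.292 -0.943
outer loop
vertex 2.4 3.463 -4.253
vertex 1.963 3.796 -4.223
vertex 2.5 3.849 -4.117
endloop
endfacet
facet normal 0.959 -0.275 0.075
outer loop
vertex 2.4 3.463 -4.253
vertex 2.5 3.849 -4.117
vertex 2.114 2.932 -2.547
endloop
endfacet
facet normal 0.959 -0.275 0.075
outer loop
vertex 2.114 2.932 -2.547
vertex 2.5 3.849 -4.117
vertex 2.214 3.318 -2.41
endloop
endfacet
facet normal -0.158 -0.294 0.943
outer loop
vertex 2.114 2.932 -2.547
vertex 2.214 3.318 -2.41
vertex 1.677 3.264 -2.517
endloop
endfacet
facet normal -0.547 0.347 0.762
outer loop
vertex -0.263 -2.142 2.334
vertex 0.5 -1.689 2.675
vertex -0.537 -1.213 1.714
endloop
endfacet
facet normal -0.803 -0.476 -0.359
outer loop
vertex -0.1 -1.491 1.105
vertex -0.263 -2.142 2.334
vertex -0.537 -1.213 1.714
endloop
endfacet
facet normal -0.547 0.347 0.762
outer loop
vertex -0.537 -1.213 1.714
vertex 0.5 -1.689 2.675
vertex 0.225 -0.76 2.055
endloop
endfacet
facet normal -0.238 0.807 -0.540
outer loop
vertex 0.225 -0.76 2.055
vertex -0.1 -1.491 1.105
vertex -0.537 -1.213 1.714
endloop
endfacet
facet normal 0.238 -0.808 0.540
outer loop
vertex -0.263 -2.142 2.334
vertex 0.937 -1.967 2.066
vertex 0.5 -1.689 2.675
endloop
endfacet
facet normal -0.802 -0.477 -0.359
outer loop
vertex 0.175 -2.42 1.725
vertex -0.263 -2.142 2.334
vertex -0.1 -1.491 1.105
endloop
endfacet
facet normal 0.238 -0.807 0.540
outer loop
vertex 0.175 -2.42 1.725
vertex 0.937 -1.967 2.066
vertex -0.263 -2.142 2.334
endloop
endfacet
facet normal 0.803 0.477 0.358
outer loop
vertex 0.5 -1.689 2.675
vertex 0.937 -1.967 2.066
vertex 0.225 -0.76 2.055
endloop
endfacet
facet normal -0.238 0.807 -0.540
outer loop
vertex 0.663 -1.038 1.446
vertex -0.1 -1.491 1.105
vertex 0.225 -0.76 2.055
endloop
endfacet
facet normal 0.802 0.477 0.359
outer loop
vertex 0.225 -0.76 2.055
vertex 0.937 -1.967 2.066
vertex 0.663 -1.038 1.446
endloop
endfacet
facet normal 0.547 -0.347 -0.762
outer loop
vertex 0.663 -1.038 1.446
vertex 0.175 -2.42 1.725
vertex -0.1 -1.491 1.105
endloop
endfacet
facet normal 0.547 -0.347 -0.762
outer loop
vertex 0.937 -1.967 2.066
vertex 0.175 -2.42 1.725
vertex 0.663 -1.038 1.446
endloop
endfacet

endsolid


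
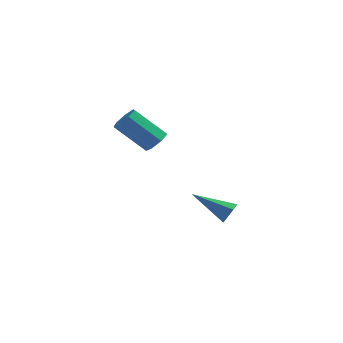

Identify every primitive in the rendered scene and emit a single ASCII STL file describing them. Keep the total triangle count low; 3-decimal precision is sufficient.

solid 
facet normal 0.893 -0.059 -0.446
outer loop
vertex 0.544 1.332 -1.865
vertex 0.256 1.146 -2.417
vertex 0.396 1.748 -2.216
endloop
endfacet
facet normal 0.117 0.664 0.738
outer loop
vertex 0.544 1.332 -1.865
vertex 0.396 1.748 -2.216
vertex -1.656 1.274 -1.463
endloop
endfacet
facet normal 0.894 -0.059 -0.445
outer loop
vertex 0.396 1.748 -2.216
vertex 0.256 1.146 -2.417
vertex 0.143 1.71 -2.719
endloop
endfacet
facet normal -0.213 0.976 0.033
outer loop
vertex 0.396 1.748 -2.216
vertex 0.143 1.71 -2.719
vertex -1.656 1.274 -1.463
endloop
endfacet
facet normal 0.893 -0.060 -0.446
outer loop
vertex 0.143 1.71 -2.719
vertex 0.256 1.146 -2.417
vertex -0.025 1.248 -2.994
endloop
endfacet
facet normal -0.560 0.565 -0.606
outer loop
vertex 0.143 1.71 -2.719
vertex -0.025 1.248 -2.994
vertex -1.656 1.274 -1.463
endloop
endfacet
facet normal 0.893 -0.060 -0.446
outer loop
vertex -0.025 1.248 -2.994
vertex 0.256 1.146 -2.417
vertex 0.018 0.708 -2.835
endloop
endfacet
facet normal -0.663 -0.260 -0.702
outer loop
vertex -0.025 1.248 -2.994
vertex 0.018 0.708 -2.835
vertex -1.656 1.274 -1.463
endloop
endfacet
facet normal 0.893 -0.061 -0.445
outer loop
vertex 0.018 0.708 -2.835
vertex 0.256 1.146 -2.417
vertex 0.24 0.498 -2.361
endloop
endfacet
facet normal -0.445 -0.877 -0.180
outer loop
vertex 0.018 0.708 -2.835
vertex 0.24 0.498 -2.361
vertex -1.656 1.274 -1.463
endloop
endfacet
facet normal 0.893 -0.061 -0.445
outer loop
vertex 0.24 0.498 -2.361
vertex 0.256 1.146 -2.417
vertex 0.474 0.776 -1.929
endloop
endfacet
facet normal -0.068 -0.822 0.566
outer loop
vertex 0.24 0.498 -2.361
vertex 0.474 0.776 -1.929
vertex -1.656 1.274 -1.463
endloop
endfacet
facet normal 0.893 -0.061 -0.445
outer loop
vertex 0.474 0.776 -1.929
vertex 0.256 1.146 -2.417
vertex 0.544 1.332 -1.865
endloop
endfacet
facet normal 0.182 -0.135 0.974
outer loop
vertex 0.474 0.776 -1.929
vertex 0.544 1.332 -1.865
vertex -1.656 1.274 -1.463
endloop
endfacet
facet normal 0.736 0.034 -0.676
outer loop
vertex -2.365 -0.574 3.441
vertex -2.848 -0.644 2.911
vertex -2.598 -0.04 3.214
endloop
endfacet
facet normal 0.564 0.519 0.642
outer loop
vertex -2.365 -0.574 3.441
vertex -2.598 -0.04 3.214
vertex -3.89 -0.646 4.839
endloop
endfacet
facet normal 0.564 0.520 0.642
outer loop
vertex -3.89 -0.646 4.839
vertex -2.598 -0.04 3.214
vertex -4.123 -0.113 4.612
endloop
endfacet
facet normal -0.737 -0.035 0.675
outer loop
vertex -3.89 -0.646 4.839
vertex -4.123 -0.113 4.612
vertex -4.372 -0.716 4.309
endloop
endfacet
facet normal 0.737 0.034 -0.676
outer loop
vertex -2.598 -0.04 3.214
vertex -2.848 -0.644 2.911
vertex -3.019 0.039 2.759
endloop
endfacet
facet normal 0.060 0.991 0.117
outer loop
vertex -2.598 -0.04 3.214
vertex -3.019 0.039 2.759
vertex -4.123 -0.113 4.612
endloop
endfacet
facet normal 0.060 0.991 0.117
outer loop
vertex -4.123 -0.113 4.612
vertex -3.019 0.039 2.759
vertex -4.544 -0.034 4.157
endloop
endfacet
facet normal -0.737 -0.035 0.675
outer loop
vertex -4.123 -0.113 4.612
vertex -4.544 -0.034 4.157
vertex -4.372 -0.716 4.309
endloop
endfacet
facet normal 0.736 0.034 -0.676
outer loop
vertex -3.019 0.039 2.759
vertex -2.848 -0.644 2.911
vertex -3.311 -0.396 2.419
endloop
endfacet
facet normal -0.490 0.717 -0.497
outer loop
vertex -3.019 0.039 2.759
vertex -3.311 -0.396 2.419
vertex -4.544 -0.034 4.157
endloop
endfacet
facet normal -0.490 0.717 -0.497
outer loop
vertex -4.544 -0.034 4.157
vertex -3.311 -0.396 2.419
vertex -4.836 -0.469 3.817
endloop
endfacet
facet normal -0.736 -0.035 0.676
outer loop
vertex -4.544 -0.034 4.157
vertex -4.836 -0.469 3.817
vertex -4.372 -0.716 4.309
endloop
endfacet
facet normal 0.737 0.035 -0.675
outer loop
vertex -3.311 -0.396 2.419
vertex -2.848 -0.644 2.911
vertex -3.254 -1.017 2.449
endloop
endfacet
facet normal -0.670 -0.097 -0.736
outer loop
vertex -3.311 -0.396 2.419
vertex -3.254 -1.017 2.449
vertex -4.836 -0.469 3.817
endloop
endfacet
facet normal -0.670 -0.097 -0.736
outer loop
vertex -4.836 -0.469 3.817
vertex -3.254 -1.017 2.449
vertex -4.779 -1.09 3.847
endloop
endfacet
facet normal -0.736 -0.035 0.676
outer loop
vertex -4.836 -0.469 3.817
vertex -4.779 -1.09 3.847
vertex -4.372 -0.716 4.309
endloop
endfacet
facet normal 0.736 0.035 -0.676
outer loop
vertex -3.254 -1.017 2.449
vertex -2.848 -0.644 2.911
vertex -2.891 -1.357 2.827
endloop
endfacet
facet normal -0.346 -0.838 -0.421
outer loop
vertex -3.254 -1.017 2.449
vertex -2.891 -1.357 2.827
vertex -4.779 -1.09 3.847
endloop
endfacet
facet normal -0.346 -0.838 -0.421
outer loop
vertex -4.779 -1.09 3.847
vertex -2.891 -1.357 2.827
vertex -4.416 -1.43 4.225
endloop
endfacet
facet normal -0.736 -0.034 0.676
outer loop
vertex -4.779 -1.09 3.847
vertex -4.416 -1.43 4.225
vertex -4.372 -0.716 4.309
endloop
endfacet
facet normal 0.736 0.035 -0.676
outer loop
vertex -2.891 -1.357 2.827
vertex -2.848 -0.644 2.911
vertex -2.495 -1.16 3.268
endloop
endfacet
facet normal 0.238 -0.948 0.210
outer loop
vertex -2.891 -1.357 2.827
vertex -2.495 -1.16 3.268
vertex -4.416 -1.43 4.225
endloop
endfacet
facet normal 0.238 -0.948 0.210
outer loop
vertex -4.416 -1.43 4.225
vertex -2.495 -1.16 3.268
vertex -4.02 -1.233 4.666
endloop
endfacet
facet normal -0.736 -0.034 0.676
outer loop
vertex -4.416 -1.43 4.225
vertex -4.02 -1.233 4.666
vertex -4.372 -0.716 4.309
endloop
endfacet
facet normal 0.736 0.036 -0.676
outer loop
vertex -2.495 -1.16 3.268
vertex -2.848 -0.644 2.911
vertex -2.365 -0.574 3.441
endloop
endfacet
facet normal 0.643 -0.345 0.684
outer loop
vertex -2.495 -1.16 3.268
vertex -2.365 -0.574 3.441
vertex -4.02 -1.233 4.666
endloop
endfacet
facet normal 0.643 -0.344 0.684
outer loop
vertex -4.02 -1.233 4.666
vertex -2.365 -0.574 3.441
vertex -3.89 -0.646 4.839
endloop
endfacet
facet normal -0.737 -0.036 0.675
outer loop
vertex -4.02 -1.233 4.666
vertex -3.89 -0.646 4.839
vertex -4.372 -0.716 4.309
endloop
endfacet

endsolid


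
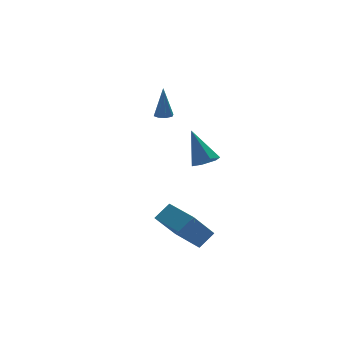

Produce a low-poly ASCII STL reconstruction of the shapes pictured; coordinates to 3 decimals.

solid 
facet normal -0.632 -0.136 0.763
outer loop
vertex -2.721 -4.565 -2.093
vertex -2.971 -2.655 -1.96
vertex -3.592 -4.628 -2.826
endloop
endfacet
facet normal 0.129 -0.989 -0.068
outer loop
vertex -2.269 -4.345 -4.42
vertex -2.721 -4.565 -2.093
vertex -3.592 -4.628 -2.826
endloop
endfacet
facet normal -0.633 -0.135 0.762
outer loop
vertex -3.592 -4.628 -2.826
vertex -2.971 -2.655 -1.96
vertex -3.841 -2.719 -2.694
endloop
endfacet
facet normal -0.763 -0.055 -0.643
outer loop
vertex -3.841 -2.719 -2.694
vertex -2.269 -4.345 -4.42
vertex -3.592 -4.628 -2.826
endloop
endfacet
facet normal 0.763 0.055 0.643
outer loop
vertex -2.721 -4.565 -2.093
vertex -1.648 -2.372 -3.554
vertex -2.971 -2.655 -1.96
endloop
endfacet
facet normal 0.130 -0.989 -0.068
outer loop
vertex -1.399 -4.281 -3.686
vertex -2.721 -4.565 -2.093
vertex -2.269 -4.345 -4.42
endloop
endfacet
facet normal 0.764 0.055 0.643
outer loop
vertex -1.399 -4.281 -3.686
vertex -1.648 -2.372 -3.554
vertex -2.721 -4.565 -2.093
endloop
endfacet
facet normal -0.130 0.989 0.068
outer loop
vertex -2.971 -2.655 -1.96
vertex -1.648 -2.372 -3.554
vertex -3.841 -2.719 -2.694
endloop
endfacet
facet normal -0.764 -0.055 -0.643
outer loop
vertex -2.519 -2.435 -4.287
vertex -2.269 -4.345 -4.42
vertex -3.841 -2.719 -2.694
endloop
endfacet
facet normal -0.130 0.989 0.069
outer loop
vertex -3.841 -2.719 -2.694
vertex -1.648 -2.372 -3.554
vertex -2.519 -2.435 -4.287
endloop
endfacet
facet normal 0.633 0.136 -0.762
outer loop
vertex -2.519 -2.435 -4.287
vertex -1.399 -4.281 -3.686
vertex -2.269 -4.345 -4.42
endloop
endfacet
facet normal 0.632 0.135 -0.763
outer loop
vertex -1.648 -2.372 -3.554
vertex -1.399 -4.281 -3.686
vertex -2.519 -2.435 -4.287
endloop
endfacet
facet normal -0.022 -0.059 -0.998
outer loop
vertex -0.441 1.832 1.977
vertex -0.882 1.577 2.002
vertex -0.752 2.069 1.97
endloop
endfacet
facet normal 0.593 0.783 0.187
outer loop
vertex -0.441 1.832 1.977
vertex -0.752 2.069 1.97
vertex -0.838 1.683 3.858
endloop
endfacet
facet normal -0.023 -0.059 -0.998
outer loop
vertex -0.752 2.069 1.97
vertex -0.882 1.577 2.002
vertex -1.138 2.017 1.982
endloop
endfacet
facet normal -0.125 0.973 0.193
outer loop
vertex -0.752 2.069 1.97
vertex -1.138 2.017 1.982
vertex -0.838 1.683 3.858
endloop
endfacet
facet normal -0.024 -0.059 -0.998
outer loop
vertex -1.138 2.017 1.982
vertex -0.882 1.577 2.002
vertex -1.375 1.707 2.006
endloop
endfacet
facet normal -0.765 0.602 0.229
outer loop
vertex -1.138 2.017 1.982
vertex -1.375 1.707 2.006
vertex -0.838 1.683 3.858
endloop
endfacet
facet normal -0.023 -0.057 -0.998
outer loop
vertex -1.375 1.707 2.006
vertex -0.882 1.577 2.002
vertex -1.322 1.321 2.027
endloop
endfacet
facet normal -0.954 -0.116 0.275
outer loop
vertex -1.375 1.707 2.006
vertex -1.322 1.321 2.027
vertex -0.838 1.683 3.858
endloop
endfacet
facet normal -0.024 -0.056 -0.998
outer loop
vertex -1.322 1.321 2.027
vertex -0.882 1.577 2.002
vertex -1.012 1.084 2.033
endloop
endfacet
facet normal -0.582 -0.754 0.303
outer loop
vertex -1.322 1.321 2.027
vertex -1.012 1.084 2.033
vertex -0.838 1.683 3.858
endloop
endfacet
facet normal -0.023 -0.057 -0.998
outer loop
vertex -1.012 1.084 2.033
vertex -0.882 1.577 2.002
vertex -0.625 1.136 2.021
endloop
endfacet
facet normal 0.136 -0.945 0.297
outer loop
vertex -1.012 1.084 2.033
vertex -0.625 1.136 2.021
vertex -0.838 1.683 3.858
endloop
endfacet
facet normal -0.023 -0.056 -0.998
outer loop
vertex -0.625 1.136 2.021
vertex -0.882 1.577 2.002
vertex -0.389 1.446 1.998
endloop
endfacet
facet normal 0.777 -0.572 0.261
outer loop
vertex -0.625 1.136 2.021
vertex -0.389 1.446 1.998
vertex -0.838 1.683 3.858
endloop
endfacet
facet normal -0.023 -0.057 -0.998
outer loop
vertex -0.389 1.446 1.998
vertex -0.882 1.577 2.002
vertex -0.441 1.832 1.977
endloop
endfacet
facet normal 0.966 0.142 0.215
outer loop
vertex -0.389 1.446 1.998
vertex -0.441 1.832 1.977
vertex -0.838 1.683 3.858
endloop
endfacet
facet normal 0.028 -0.632 -0.775
outer loop
vertex 0.125 -2.278 0.336
vertex -0.471 -1.923 0.025
vertex 0.235 -1.693 -0.137
endloop
endfacet
facet normal 0.937 0.096 0.336
outer loop
vertex 0.125 -2.278 0.336
vertex 0.235 -1.693 -0.137
vertex -0.529 -0.577 1.675
endloop
endfacet
facet normal 0.028 -0.632 -0.775
outer loop
vertex 0.235 -1.693 -0.137
vertex -0.471 -1.923 0.025
vertex -0.361 -1.338 -0.448
endloop
endfacet
facet normal 0.584 0.777 -0.232
outer loop
vertex 0.235 -1.693 -0.137
vertex -0.361 -1.338 -0.448
vertex -0.529 -0.577 1.675
endloop
endfacet
facet normal 0.028 -0.632 -0.775
outer loop
vertex -0.361 -1.338 -0.448
vertex -0.471 -1.923 0.025
vertex -1.067 -1.568 -0.286
endloop
endfacet
facet normal -0.361 0.868 -0.340
outer loop
vertex -0.361 -1.338 -0.448
vertex -1.067 -1.568 -0.286
vertex -0.529 -0.577 1.675
endloop
endfacet
facet normal 0.028 -0.632 -0.775
outer loop
vertex -1.067 -1.568 -0.286
vertex -0.471 -1.923 0.025
vertex -1.177 -2.153 0.187
endloop
endfacet
facet normal -0.953 0.277 0.121
outer loop
vertex -1.067 -1.568 -0.286
vertex -1.177 -2.153 0.187
vertex -0.529 -0.577 1.675
endloop
endfacet
facet normal 0.028 -0.632 -0.774
outer loop
vertex -1.177 -2.153 0.187
vertex -0.471 -1.923 0.025
vertex -0.581 -2.507 0.498
endloop
endfacet
facet normal -0.600 -0.405 0.690
outer loop
vertex -1.177 -2.153 0.187
vertex -0.581 -2.507 0.498
vertex -0.529 -0.577 1.675
endloop
endfacet
facet normal 0.027 -0.632 -0.774
outer loop
vertex -0.581 -2.507 0.498
vertex -0.471 -1.923 0.025
vertex 0.125 -2.278 0.336
endloop
endfacet
facet normal 0.344 -0.496 0.798
outer loop
vertex -0.581 -2.507 0.498
vertex 0.125 -2.278 0.336
vertex -0.529 -0.577 1.675
endloop
endfacet

endsolid


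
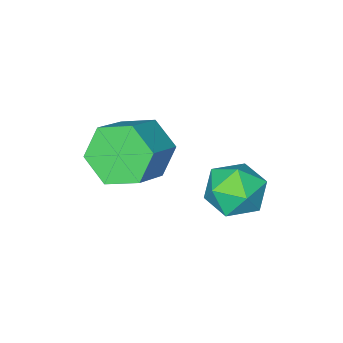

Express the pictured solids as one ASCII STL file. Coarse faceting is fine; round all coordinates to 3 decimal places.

solid 
facet normal -0.802 -0.318 -0.506
outer loop
vertex 3.094 -3.209 1.023
vertex 2.607 -3.273 1.836
vertex 2.598 -2.463 1.341
endloop
endfacet
facet normal 0.291 0.532 -0.795
outer loop
vertex 3.094 -3.209 1.023
vertex 2.598 -2.463 1.341
vertex 4.12 -2.802 1.671
endloop
endfacet
facet normal 0.291 0.531 -0.796
outer loop
vertex 4.12 -2.802 1.671
vertex 2.598 -2.463 1.341
vertex 3.625 -2.056 1.988
endloop
endfacet
facet normal 0.802 0.317 0.506
outer loop
vertex 4.12 -2.802 1.671
vertex 3.625 -2.056 1.988
vertex 3.633 -2.867 2.484
endloop
endfacet
facet normal -0.802 -0.318 -0.506
outer loop
vertex 2.598 -2.463 1.341
vertex 2.607 -3.273 1.836
vertex 2.111 -2.528 2.154
endloop
endfacet
facet normal -0.307 0.946 -0.108
outer loop
vertex 2.598 -2.463 1.341
vertex 2.111 -2.528 2.154
vertex 3.625 -2.056 1.988
endloop
endfacet
facet normal -0.307 0.946 -0.108
outer loop
vertex 3.625 -2.056 1.988
vertex 2.111 -2.528 2.154
vertex 3.138 -2.121 2.801
endloop
endfacet
facet normal 0.802 0.317 0.506
outer loop
vertex 3.625 -2.056 1.988
vertex 3.138 -2.121 2.801
vertex 3.633 -2.867 2.484
endloop
endfacet
facet normal -0.802 -0.318 -0.506
outer loop
vertex 2.111 -2.528 2.154
vertex 2.607 -3.273 1.836
vertex 2.12 -3.338 2.649
endloop
endfacet
facet normal -0.597 0.413 0.687
outer loop
vertex 2.111 -2.528 2.154
vertex 2.12 -3.338 2.649
vertex 3.138 -2.121 2.801
endloop
endfacet
facet normal -0.598 0.414 0.686
outer loop
vertex 3.138 -2.121 2.801
vertex 2.12 -3.338 2.649
vertex 3.146 -2.931 3.297
endloop
endfacet
facet normal 0.802 0.317 0.506
outer loop
vertex 3.138 -2.121 2.801
vertex 3.146 -2.931 3.297
vertex 3.633 -2.867 2.484
endloop
endfacet
facet normal -0.802 -0.317 -0.506
outer loop
vertex 2.12 -3.338 2.649
vertex 2.607 -3.273 1.836
vertex 2.615 -4.084 2.332
endloop
endfacet
facet normal -0.292 -0.531 0.795
outer loop
vertex 2.12 -3.338 2.649
vertex 2.615 -4.084 2.332
vertex 3.146 -2.931 3.297
endloop
endfacet
facet normal -0.290 -0.532 0.795
outer loop
vertex 3.146 -2.931 3.297
vertex 2.615 -4.084 2.332
vertex 3.642 -3.677 2.979
endloop
endfacet
facet normal 0.802 0.318 0.506
outer loop
vertex 3.146 -2.931 3.297
vertex 3.642 -3.677 2.979
vertex 3.633 -2.867 2.484
endloop
endfacet
facet normal -0.802 -0.317 -0.506
outer loop
vertex 2.615 -4.084 2.332
vertex 2.607 -3.273 1.836
vertex 3.102 -4.019 1.519
endloop
endfacet
facet normal 0.307 -0.946 0.108
outer loop
vertex 2.615 -4.084 2.332
vertex 3.102 -4.019 1.519
vertex 3.642 -3.677 2.979
endloop
endfacet
facet normal 0.307 -0.946 0.108
outer loop
vertex 3.642 -3.677 2.979
vertex 3.102 -4.019 1.519
vertex 4.129 -3.612 2.166
endloop
endfacet
facet normal 0.802 0.318 0.506
outer loop
vertex 3.642 -3.677 2.979
vertex 4.129 -3.612 2.166
vertex 3.633 -2.867 2.484
endloop
endfacet
facet normal -0.802 -0.317 -0.506
outer loop
vertex 3.102 -4.019 1.519
vertex 2.607 -3.273 1.836
vertex 3.094 -3.209 1.023
endloop
endfacet
facet normal 0.597 -0.415 -0.687
outer loop
vertex 3.102 -4.019 1.519
vertex 3.094 -3.209 1.023
vertex 4.129 -3.612 2.166
endloop
endfacet
facet normal 0.598 -0.413 -0.687
outer loop
vertex 4.129 -3.612 2.166
vertex 3.094 -3.209 1.023
vertex 4.12 -2.802 1.671
endloop
endfacet
facet normal 0.802 0.318 0.506
outer loop
vertex 4.129 -3.612 2.166
vertex 4.12 -2.802 1.671
vertex 3.633 -2.867 2.484
endloop
endfacet
facet normal 0.481 0.368 0.796
outer loop
vertex 0.99 -1.134 0.412
vertex 0.701 -1.832 0.909
vertex 1.485 -1.89 0.462
endloop
endfacet
facet normal 0.815 0.546 0.192
outer loop
vertex 0.99 -1.134 0.412
vertex 1.485 -1.89 0.462
vertex 1.387 -1.465 -0.33
endloop
endfacet
facet normal 0.355 0.910 -0.216
outer loop
vertex 0.99 -1.134 0.412
vertex 1.387 -1.465 -0.33
vertex 0.542 -1.145 -0.373
endloop
endfacet
facet normal -0.264 0.955 0.137
outer loop
vertex 0.99 -1.134 0.412
vertex 0.542 -1.145 -0.373
vertex 0.118 -1.372 0.392
endloop
endfacet
facet normal -0.187 0.620 0.762
outer loop
vertex 0.99 -1.134 0.412
vertex 0.118 -1.372 0.392
vertex 0.701 -1.832 0.909
endloop
endfacet
facet normal 0.987 -0.056 -0.152
outer loop
vertex 1.387 -1.465 -0.33
vertex 1.485 -1.89 0.462
vertex 1.342 -2.368 -0.292
endloop
endfacet
facet normal 0.445 -0.345 0.826
outer loop
vertex 1.485 -1.89 0.462
vertex 0.701 -1.832 0.909
vertex 0.918 -2.595 0.473
endloop
endfacet
facet normal -0.633 0.064 0.771
outer loop
vertex 0.701 -1.832 0.909
vertex 0.118 -1.372 0.392
vertex 0.073 -2.275 0.43
endloop
endfacet
facet normal -0.758 0.606 -0.240
outer loop
vertex 0.118 -1.372 0.392
vertex 0.542 -1.145 -0.373
vertex -0.025 -1.85 -0.362
endloop
endfacet
facet normal 0.243 0.532 -0.811
outer loop
vertex 0.542 -1.145 -0.373
vertex 1.387 -1.465 -0.33
vertex 0.759 -1.908 -0.809
endloop
endfacet
facet normal 0.264 -0.955 -0.137
outer loop
vertex 0.47 -2.606 -0.312
vertex 1.342 -2.368 -0.292
vertex 0.918 -2.595 0.473
endloop
endfacet
facet normal -0.355 -0.910 0.216
outer loop
vertex 0.47 -2.606 -0.312
vertex 0.918 -2.595 0.473
vertex 0.073 -2.275 0.43
endloop
endfacet
facet normal -0.815 -0.546 -0.192
outer loop
vertex 0.47 -2.606 -0.312
vertex 0.073 -2.275 0.43
vertex -0.025 -1.85 -0.362
endloop
endfacet
facet normal -0.481 -0.368 -0.796
outer loop
vertex 0.47 -2.606 -0.312
vertex -0.025 -1.85 -0.362
vertex 0.759 -1.908 -0.809
endloop
endfacet
facet normal 0.187 -0.620 -0.762
outer loop
vertex 0.47 -2.606 -0.312
vertex 0.759 -1.908 -0.809
vertex 1.342 -2.368 -0.292
endloop
endfacet
facet normal 0.758 -0.606 0.240
outer loop
vertex 0.918 -2.595 0.473
vertex 1.342 -2.368 -0.292
vertex 1.485 -1.89 0.462
endloop
endfacet
facet normal -0.243 -0.532 0.811
outer loop
vertex 0.073 -2.275 0.43
vertex 0.918 -2.595 0.473
vertex 0.701 -1.832 0.909
endloop
endfacet
facet normal -0.987 0.056 0.152
outer loop
vertex -0.025 -1.85 -0.362
vertex 0.073 -2.275 0.43
vertex 0.118 -1.372 0.392
endloop
endfacet
facet normal -0.445 0.345 -0.826
outer loop
vertex 0.759 -1.908 -0.809
vertex -0.025 -1.85 -0.362
vertex 0.542 -1.145 -0.373
endloop
endfacet
facet normal 0.633 -0.064 -0.771
outer loop
vertex 1.342 -2.368 -0.292
vertex 0.759 -1.908 -0.809
vertex 1.387 -1.465 -0.33
endloop
endfacet

endsolid


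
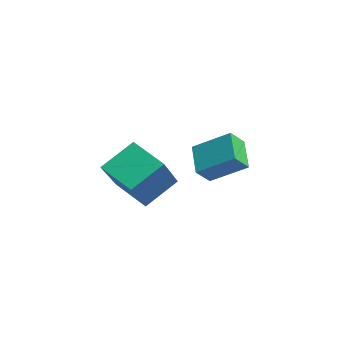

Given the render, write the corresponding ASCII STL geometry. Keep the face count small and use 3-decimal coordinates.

solid 
facet normal -0.829 0.193 0.524
outer loop
vertex -2.476 -0.652 3.422
vertex -1.741 0.402 4.196
vertex -2.697 -0.091 2.866
endloop
endfacet
facet normal -0.490 -0.703 -0.515
outer loop
vertex -1.619 -0.342 2.184
vertex -2.476 -0.652 3.422
vertex -2.697 -0.091 2.866
endloop
endfacet
facet normal -0.829 0.193 0.524
outer loop
vertex -2.697 -0.091 2.866
vertex -1.741 0.402 4.196
vertex -1.962 0.963 3.64
endloop
endfacet
facet normal -0.269 0.685 -0.677
outer loop
vertex -1.962 0.963 3.64
vertex -1.619 -0.342 2.184
vertex -2.697 -0.091 2.866
endloop
endfacet
facet normal 0.269 -0.685 0.677
outer loop
vertex -2.476 -0.652 3.422
vertex -0.663 0.151 3.514
vertex -1.741 0.402 4.196
endloop
endfacet
facet normal -0.490 -0.703 -0.515
outer loop
vertex -1.398 -0.903 2.74
vertex -2.476 -0.652 3.422
vertex -1.619 -0.342 2.184
endloop
endfacet
facet normal 0.269 -0.685 0.677
outer loop
vertex -1.398 -0.903 2.74
vertex -0.663 0.151 3.514
vertex -2.476 -0.652 3.422
endloop
endfacet
facet normal 0.490 0.703 0.515
outer loop
vertex -1.741 0.402 4.196
vertex -0.663 0.151 3.514
vertex -1.962 0.963 3.64
endloop
endfacet
facet normal -0.269 0.685 -0.677
outer loop
vertex -0.884 0.712 2.958
vertex -1.619 -0.342 2.184
vertex -1.962 0.963 3.64
endloop
endfacet
facet normal 0.490 0.703 0.515
outer loop
vertex -1.962 0.963 3.64
vertex -0.663 0.151 3.514
vertex -0.884 0.712 2.958
endloop
endfacet
facet normal 0.829 -0.193 -0.524
outer loop
vertex -0.884 0.712 2.958
vertex -1.398 -0.903 2.74
vertex -1.619 -0.342 2.184
endloop
endfacet
facet normal 0.829 -0.193 -0.524
outer loop
vertex -0.663 0.151 3.514
vertex -1.398 -0.903 2.74
vertex -0.884 0.712 2.958
endloop
endfacet
facet normal -0.621 0.417 -0.664
outer loop
vertex -1.832 -3.439 2.393
vertex -2.005 -2.315 3.261
vertex -0.755 -2.803 1.785
endloop
endfacet
facet normal 0.121 -0.785 -0.607
outer loop
vertex 0.585 -3.705 3.219
vertex -1.832 -3.439 2.393
vertex -0.755 -2.803 1.785
endloop
endfacet
facet normal -0.621 0.417 -0.664
outer loop
vertex -0.755 -2.803 1.785
vertex -2.005 -2.315 3.261
vertex -0.928 -1.68 2.653
endloop
endfacet
facet normal 0.775 0.457 -0.437
outer loop
vertex -0.928 -1.68 2.653
vertex 0.585 -3.705 3.219
vertex -0.755 -2.803 1.785
endloop
endfacet
facet normal -0.775 -0.457 0.437
outer loop
vertex -1.832 -3.439 2.393
vertex -0.665 -3.217 4.695
vertex -2.005 -2.315 3.261
endloop
endfacet
facet normal 0.121 -0.786 -0.607
outer loop
vertex -0.492 -4.34 3.827
vertex -1.832 -3.439 2.393
vertex 0.585 -3.705 3.219
endloop
endfacet
facet normal -0.775 -0.457 0.437
outer loop
vertex -0.492 -4.34 3.827
vertex -0.665 -3.217 4.695
vertex -1.832 -3.439 2.393
endloop
endfacet
facet normal -0.121 0.786 0.607
outer loop
vertex -2.005 -2.315 3.261
vertex -0.665 -3.217 4.695
vertex -0.928 -1.68 2.653
endloop
endfacet
facet normal 0.775 0.457 -0.437
outer loop
vertex 0.412 -2.581 4.087
vertex 0.585 -3.705 3.219
vertex -0.928 -1.68 2.653
endloop
endfacet
facet normal -0.121 0.786 0.607
outer loop
vertex -0.928 -1.68 2.653
vertex -0.665 -3.217 4.695
vertex 0.412 -2.581 4.087
endloop
endfacet
facet normal 0.621 -0.417 0.664
outer loop
vertex 0.412 -2.581 4.087
vertex -0.492 -4.34 3.827
vertex 0.585 -3.705 3.219
endloop
endfacet
facet normal 0.621 -0.417 0.664
outer loop
vertex -0.665 -3.217 4.695
vertex -0.492 -4.34 3.827
vertex 0.412 -2.581 4.087
endloop
endfacet

endsolid


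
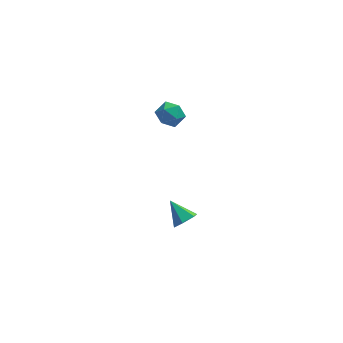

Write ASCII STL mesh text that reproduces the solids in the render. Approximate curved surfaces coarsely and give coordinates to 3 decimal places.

solid 
facet normal 0.548 -0.578 -0.605
outer loop
vertex -2.753 0.57 -2.445
vertex -3.164 0.735 -2.975
vertex -2.608 1.119 -2.838
endloop
endfacet
facet normal 0.523 0.400 0.752
outer loop
vertex -2.753 0.57 -2.445
vertex -2.608 1.119 -2.838
vertex -3.916 1.525 -2.145
endloop
endfacet
facet normal 0.548 -0.577 -0.606
outer loop
vertex -2.608 1.119 -2.838
vertex -3.164 0.735 -2.975
vertex -3.019 1.284 -3.367
endloop
endfacet
facet normal 0.319 0.947 0.047
outer loop
vertex -2.608 1.119 -2.838
vertex -3.019 1.284 -3.367
vertex -3.916 1.525 -2.145
endloop
endfacet
facet normal 0.548 -0.577 -0.606
outer loop
vertex -3.019 1.284 -3.367
vertex -3.164 0.735 -2.975
vertex -3.576 0.899 -3.504
endloop
endfacet
facet normal -0.423 0.778 -0.464
outer loop
vertex -3.019 1.284 -3.367
vertex -3.576 0.899 -3.504
vertex -3.916 1.525 -2.145
endloop
endfacet
facet normal 0.548 -0.577 -0.606
outer loop
vertex -3.576 0.899 -3.504
vertex -3.164 0.735 -2.975
vertex -3.721 0.35 -3.112
endloop
endfacet
facet normal -0.961 0.062 -0.269
outer loop
vertex -3.576 0.899 -3.504
vertex -3.721 0.35 -3.112
vertex -3.916 1.525 -2.145
endloop
endfacet
facet normal 0.548 -0.578 -0.605
outer loop
vertex -3.721 0.35 -3.112
vertex -3.164 0.735 -2.975
vertex -3.309 0.186 -2.582
endloop
endfacet
facet normal -0.757 -0.486 0.438
outer loop
vertex -3.721 0.35 -3.112
vertex -3.309 0.186 -2.582
vertex -3.916 1.525 -2.145
endloop
endfacet
facet normal 0.548 -0.578 -0.605
outer loop
vertex -3.309 0.186 -2.582
vertex -3.164 0.735 -2.975
vertex -2.753 0.57 -2.445
endloop
endfacet
facet normal -0.015 -0.316 0.948
outer loop
vertex -3.309 0.186 -2.582
vertex -2.753 0.57 -2.445
vertex -3.916 1.525 -2.145
endloop
endfacet
facet normal -0.697 0.165 0.698
outer loop
vertex -4.64 2.449 3.996
vertex -4.188 2.089 4.533
vertex -4.12 2.866 4.417
endloop
endfacet
facet normal -0.707 0.678 0.201
outer loop
vertex -4.64 2.449 3.996
vertex -4.12 2.866 4.417
vertex -4.205 3.006 3.646
endloop
endfacet
facet normal -0.822 0.370 -0.433
outer loop
vertex -4.64 2.449 3.996
vertex -4.205 3.006 3.646
vertex -4.326 2.315 3.285
endloop
endfacet
facet normal -0.884 -0.334 -0.327
outer loop
vertex -4.64 2.449 3.996
vertex -4.326 2.315 3.285
vertex -4.315 1.749 3.833
endloop
endfacet
facet normal -0.807 -0.461 0.370
outer loop
vertex -4.64 2.449 3.996
vertex -4.315 1.749 3.833
vertex -4.188 2.089 4.533
endloop
endfacet
facet normal -0.062 0.981 0.185
outer loop
vertex -4.205 3.006 3.646
vertex -4.12 2.866 4.417
vertex -3.485 2.991 3.967
endloop
endfacet
facet normal -0.046 0.151 0.987
outer loop
vertex -4.12 2.866 4.417
vertex -4.188 2.089 4.533
vertex -3.474 2.425 4.515
endloop
endfacet
facet normal -0.222 -0.861 0.458
outer loop
vertex -4.188 2.089 4.533
vertex -4.315 1.749 3.833
vertex -3.595 1.734 4.154
endloop
endfacet
facet normal -0.346 -0.656 -0.671
outer loop
vertex -4.315 1.749 3.833
vertex -4.326 2.315 3.285
vertex -3.68 1.874 3.383
endloop
endfacet
facet normal -0.248 0.482 -0.840
outer loop
vertex -4.326 2.315 3.285
vertex -4.205 3.006 3.646
vertex -3.612 2.651 3.267
endloop
endfacet
facet normal 0.884 0.334 0.327
outer loop
vertex -3.16 2.291 3.804
vertex -3.485 2.991 3.967
vertex -3.474 2.425 4.515
endloop
endfacet
facet normal 0.822 -0.370 0.433
outer loop
vertex -3.16 2.291 3.804
vertex -3.474 2.425 4.515
vertex -3.595 1.734 4.154
endloop
endfacet
facet normal 0.707 -0.678 -0.201
outer loop
vertex -3.16 2.291 3.804
vertex -3.595 1.734 4.154
vertex -3.68 1.874 3.383
endloop
endfacet
facet normal 0.697 -0.165 -0.698
outer loop
vertex -3.16 2.291 3.804
vertex -3.68 1.874 3.383
vertex -3.612 2.651 3.267
endloop
endfacet
facet normal 0.807 0.461 -0.370
outer loop
vertex -3.16 2.291 3.804
vertex -3.612 2.651 3.267
vertex -3.485 2.991 3.967
endloop
endfacet
facet normal 0.346 0.656 0.671
outer loop
vertex -3.474 2.425 4.515
vertex -3.485 2.991 3.967
vertex -4.12 2.866 4.417
endloop
endfacet
facet normal 0.248 -0.482 0.840
outer loop
vertex -3.595 1.734 4.154
vertex -3.474 2.425 4.515
vertex -4.188 2.089 4.533
endloop
endfacet
facet normal 0.062 -0.981 -0.185
outer loop
vertex -3.68 1.874 3.383
vertex -3.595 1.734 4.154
vertex -4.315 1.749 3.833
endloop
endfacet
facet normal 0.046 -0.151 -0.987
outer loop
vertex -3.612 2.651 3.267
vertex -3.68 1.874 3.383
vertex -4.326 2.315 3.285
endloop
endfacet
facet normal 0.222 0.861 -0.458
outer loop
vertex -3.485 2.991 3.967
vertex -3.612 2.651 3.267
vertex -4.205 3.006 3.646
endloop
endfacet

endsolid


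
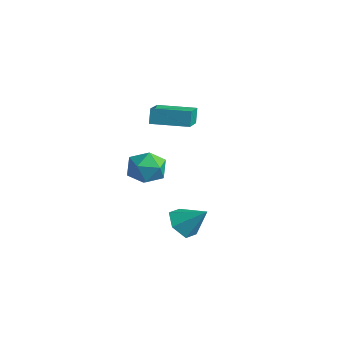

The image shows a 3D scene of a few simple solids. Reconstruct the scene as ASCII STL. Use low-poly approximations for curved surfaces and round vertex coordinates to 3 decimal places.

solid 
facet normal -0.633 -0.401 -0.662
outer loop
vertex 2.645 -1.729 -3.735
vertex 2.208 -2.165 -3.053
vertex 1.94 -1.322 -3.307
endloop
endfacet
facet normal 0.388 0.897 -0.214
outer loop
vertex 2.645 -1.729 -3.735
vertex 1.94 -1.322 -3.307
vertex 3.172 -1.555 -2.047
endloop
endfacet
facet normal -0.634 -0.401 -0.661
outer loop
vertex 1.94 -1.322 -3.307
vertex 2.208 -2.165 -3.053
vertex 1.503 -1.758 -2.624
endloop
endfacet
facet normal -0.247 0.881 0.404
outer loop
vertex 1.94 -1.322 -3.307
vertex 1.503 -1.758 -2.624
vertex 3.172 -1.555 -2.047
endloop
endfacet
facet normal -0.634 -0.401 -0.661
outer loop
vertex 1.503 -1.758 -2.624
vertex 2.208 -2.165 -3.053
vertex 1.772 -2.601 -2.37
endloop
endfacet
facet normal -0.340 0.170 0.925
outer loop
vertex 1.503 -1.758 -2.624
vertex 1.772 -2.601 -2.37
vertex 3.172 -1.555 -2.047
endloop
endfacet
facet normal -0.634 -0.402 -0.661
outer loop
vertex 1.772 -2.601 -2.37
vertex 2.208 -2.165 -3.053
vertex 2.477 -3.007 -2.799
endloop
endfacet
facet normal 0.201 -0.525 0.827
outer loop
vertex 1.772 -2.601 -2.37
vertex 2.477 -3.007 -2.799
vertex 3.172 -1.555 -2.047
endloop
endfacet
facet normal -0.633 -0.402 -0.662
outer loop
vertex 2.477 -3.007 -2.799
vertex 2.208 -2.165 -3.053
vertex 2.914 -2.572 -3.481
endloop
endfacet
facet normal 0.835 -0.509 0.211
outer loop
vertex 2.477 -3.007 -2.799
vertex 2.914 -2.572 -3.481
vertex 3.172 -1.555 -2.047
endloop
endfacet
facet normal -0.633 -0.401 -0.662
outer loop
vertex 2.914 -2.572 -3.481
vertex 2.208 -2.165 -3.053
vertex 2.645 -1.729 -3.735
endloop
endfacet
facet normal 0.929 0.203 -0.311
outer loop
vertex 2.914 -2.572 -3.481
vertex 2.645 -1.729 -3.735
vertex 3.172 -1.555 -2.047
endloop
endfacet
facet normal -0.775 -0.632 0.001
outer loop
vertex -3.113 0.343 1.153
vertex -4.114 1.571 0.51
vertex -2.897 0.077 0.31
endloop
endfacet
facet normal 0.585 -0.718 0.377
outer loop
vertex -1.386 1.309 0.31
vertex -3.113 0.343 1.153
vertex -2.897 0.077 0.31
endloop
endfacet
facet normal -0.775 -0.632 0.001
outer loop
vertex -2.897 0.077 0.31
vertex -4.114 1.571 0.51
vertex -3.898 1.305 -0.333
endloop
endfacet
facet normal 0.238 -0.291 -0.927
outer loop
vertex -3.898 1.305 -0.333
vertex -1.386 1.309 0.31
vertex -2.897 0.077 0.31
endloop
endfacet
facet normal -0.238 0.291 0.927
outer loop
vertex -3.113 0.343 1.153
vertex -2.603 2.803 0.51
vertex -4.114 1.571 0.51
endloop
endfacet
facet normal 0.585 -0.718 0.377
outer loop
vertex -1.602 1.575 1.153
vertex -3.113 0.343 1.153
vertex -1.386 1.309 0.31
endloop
endfacet
facet normal -0.238 0.291 0.927
outer loop
vertex -1.602 1.575 1.153
vertex -2.603 2.803 0.51
vertex -3.113 0.343 1.153
endloop
endfacet
facet normal -0.585 0.718 -0.377
outer loop
vertex -4.114 1.571 0.51
vertex -2.603 2.803 0.51
vertex -3.898 1.305 -0.333
endloop
endfacet
facet normal 0.238 -0.291 -0.927
outer loop
vertex -2.387 2.537 -0.333
vertex -1.386 1.309 0.31
vertex -3.898 1.305 -0.333
endloop
endfacet
facet normal -0.585 0.718 -0.377
outer loop
vertex -3.898 1.305 -0.333
vertex -2.603 2.803 0.51
vertex -2.387 2.537 -0.333
endloop
endfacet
facet normal 0.775 0.632 -0.001
outer loop
vertex -2.387 2.537 -0.333
vertex -1.602 1.575 1.153
vertex -1.386 1.309 0.31
endloop
endfacet
facet normal 0.775 0.632 -0.001
outer loop
vertex -2.603 2.803 0.51
vertex -1.602 1.575 1.153
vertex -2.387 2.537 -0.333
endloop
endfacet
facet normal -0.559 0.114 0.821
outer loop
vertex -4.364 1.112 -2.812
vertex -4.364 0.029 -2.661
vertex -3.579 0.644 -2.212
endloop
endfacet
facet normal -0.141 0.683 0.717
outer loop
vertex -4.364 1.112 -2.812
vertex -3.579 0.644 -2.212
vertex -3.325 1.438 -2.919
endloop
endfacet
facet normal -0.292 0.954 0.074
outer loop
vertex -4.364 1.112 -2.812
vertex -3.325 1.438 -2.919
vertex -3.954 1.314 -3.806
endloop
endfacet
facet normal -0.804 0.553 -0.219
outer loop
vertex -4.364 1.112 -2.812
vertex -3.954 1.314 -3.806
vertex -4.596 0.444 -3.646
endloop
endfacet
facet normal -0.970 0.034 0.243
outer loop
vertex -4.364 1.112 -2.812
vertex -4.596 0.444 -3.646
vertex -4.364 0.029 -2.661
endloop
endfacet
facet normal 0.537 0.459 0.708
outer loop
vertex -3.325 1.438 -2.919
vertex -3.579 0.644 -2.212
vertex -2.684 0.556 -2.834
endloop
endfacet
facet normal -0.141 -0.460 0.877
outer loop
vertex -3.579 0.644 -2.212
vertex -4.364 0.029 -2.661
vertex -3.326 -0.314 -2.674
endloop
endfacet
facet normal -0.805 -0.591 -0.059
outer loop
vertex -4.364 0.029 -2.661
vertex -4.596 0.444 -3.646
vertex -3.955 -0.438 -3.561
endloop
endfacet
facet normal -0.536 0.247 -0.807
outer loop
vertex -4.596 0.444 -3.646
vertex -3.954 1.314 -3.806
vertex -3.701 0.356 -4.268
endloop
endfacet
facet normal 0.292 0.897 -0.333
outer loop
vertex -3.954 1.314 -3.806
vertex -3.325 1.438 -2.919
vertex -2.916 0.971 -3.819
endloop
endfacet
facet normal 0.804 -0.553 0.219
outer loop
vertex -2.916 -0.112 -3.668
vertex -2.684 0.556 -2.834
vertex -3.326 -0.314 -2.674
endloop
endfacet
facet normal 0.292 -0.954 -0.074
outer loop
vertex -2.916 -0.112 -3.668
vertex -3.326 -0.314 -2.674
vertex -3.955 -0.438 -3.561
endloop
endfacet
facet normal 0.141 -0.683 -0.717
outer loop
vertex -2.916 -0.112 -3.668
vertex -3.955 -0.438 -3.561
vertex -3.701 0.356 -4.268
endloop
endfacet
facet normal 0.559 -0.114 -0.821
outer loop
vertex -2.916 -0.112 -3.668
vertex -3.701 0.356 -4.268
vertex -2.916 0.971 -3.819
endloop
endfacet
facet normal 0.970 -0.034 -0.243
outer loop
vertex -2.916 -0.112 -3.668
vertex -2.916 0.971 -3.819
vertex -2.684 0.556 -2.834
endloop
endfacet
facet normal 0.536 -0.247 0.807
outer loop
vertex -3.326 -0.314 -2.674
vertex -2.684 0.556 -2.834
vertex -3.579 0.644 -2.212
endloop
endfacet
facet normal -0.292 -0.897 0.333
outer loop
vertex -3.955 -0.438 -3.561
vertex -3.326 -0.314 -2.674
vertex -4.364 0.029 -2.661
endloop
endfacet
facet normal -0.537 -0.459 -0.708
outer loop
vertex -3.701 0.356 -4.268
vertex -3.955 -0.438 -3.561
vertex -4.596 0.444 -3.646
endloop
endfacet
facet normal 0.141 0.460 -0.877
outer loop
vertex -2.916 0.971 -3.819
vertex -3.701 0.356 -4.268
vertex -3.954 1.314 -3.806
endloop
endfacet
facet normal 0.805 0.591 0.059
outer loop
vertex -2.684 0.556 -2.834
vertex -2.916 0.971 -3.819
vertex -3.325 1.438 -2.919
endloop
endfacet

endsolid


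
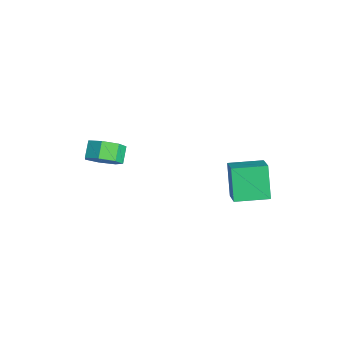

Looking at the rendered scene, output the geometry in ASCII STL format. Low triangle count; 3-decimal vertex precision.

solid 
facet normal -0.826 0.116 -0.551
outer loop
vertex 0.113 1.924 0.663
vertex 0.382 3.835 0.661
vertex 1.238 1.764 -1.056
endloop
endfacet
facet normal -0.139 -0.990 0.001
outer loop
vertex 2.518 1.585 -0.201
vertex 0.113 1.924 0.663
vertex 1.238 1.764 -1.056
endloop
endfacet
facet normal -0.826 0.116 -0.551
outer loop
vertex 1.238 1.764 -1.056
vertex 0.382 3.835 0.661
vertex 1.506 3.675 -1.057
endloop
endfacet
facet normal 0.546 -0.077 -0.834
outer loop
vertex 1.506 3.675 -1.057
vertex 2.518 1.585 -0.201
vertex 1.238 1.764 -1.056
endloop
endfacet
facet normal -0.546 0.078 0.834
outer loop
vertex 0.113 1.924 0.663
vertex 1.662 3.656 1.516
vertex 0.382 3.835 0.661
endloop
endfacet
facet normal -0.139 -0.990 0.001
outer loop
vertex 1.394 1.745 1.517
vertex 0.113 1.924 0.663
vertex 2.518 1.585 -0.201
endloop
endfacet
facet normal -0.546 0.077 0.835
outer loop
vertex 1.394 1.745 1.517
vertex 1.662 3.656 1.516
vertex 0.113 1.924 0.663
endloop
endfacet
facet normal 0.139 0.990 -0.001
outer loop
vertex 0.382 3.835 0.661
vertex 1.662 3.656 1.516
vertex 1.506 3.675 -1.057
endloop
endfacet
facet normal 0.545 -0.078 -0.835
outer loop
vertex 2.787 3.496 -0.203
vertex 2.518 1.585 -0.201
vertex 1.506 3.675 -1.057
endloop
endfacet
facet normal 0.139 0.990 -0.001
outer loop
vertex 1.506 3.675 -1.057
vertex 1.662 3.656 1.516
vertex 2.787 3.496 -0.203
endloop
endfacet
facet normal 0.826 -0.116 0.551
outer loop
vertex 2.787 3.496 -0.203
vertex 1.394 1.745 1.517
vertex 2.518 1.585 -0.201
endloop
endfacet
facet normal 0.826 -0.116 0.551
outer loop
vertex 1.662 3.656 1.516
vertex 1.394 1.745 1.517
vertex 2.787 3.496 -0.203
endloop
endfacet
facet normal 0.723 -0.351 -0.595
outer loop
vertex -2.303 -3.515 -0.124
vertex -3.042 -4.033 -0.717
vertex -2.659 -3.031 -0.843
endloop
endfacet
facet normal 0.577 0.781 0.240
outer loop
vertex -2.303 -3.515 -0.124
vertex -2.659 -3.031 -0.843
vertex -3.098 -3.129 0.53
endloop
endfacet
facet normal 0.576 0.781 0.240
outer loop
vertex -3.098 -3.129 0.53
vertex -2.659 -3.031 -0.843
vertex -3.455 -2.645 -0.189
endloop
endfacet
facet normal -0.723 0.351 0.595
outer loop
vertex -3.098 -3.129 0.53
vertex -3.455 -2.645 -0.189
vertex -3.838 -3.647 -0.063
endloop
endfacet
facet normal 0.723 -0.351 -0.595
outer loop
vertex -2.659 -3.031 -0.843
vertex -3.042 -4.033 -0.717
vertex -3.304 -3.302 -1.467
endloop
endfacet
facet normal 0.062 0.891 -0.451
outer loop
vertex -2.659 -3.031 -0.843
vertex -3.304 -3.302 -1.467
vertex -3.455 -2.645 -0.189
endloop
endfacet
facet normal 0.063 0.891 -0.450
outer loop
vertex -3.455 -2.645 -0.189
vertex -3.304 -3.302 -1.467
vertex -4.099 -2.915 -0.813
endloop
endfacet
facet normal -0.723 0.351 0.595
outer loop
vertex -3.455 -2.645 -0.189
vertex -4.099 -2.915 -0.813
vertex -3.838 -3.647 -0.063
endloop
endfacet
facet normal 0.723 -0.352 -0.595
outer loop
vertex -3.304 -3.302 -1.467
vertex -3.042 -4.033 -0.717
vertex -3.752 -4.123 -1.526
endloop
endfacet
facet normal -0.499 0.330 -0.802
outer loop
vertex -3.304 -3.302 -1.467
vertex -3.752 -4.123 -1.526
vertex -4.099 -2.915 -0.813
endloop
endfacet
facet normal -0.499 0.330 -0.801
outer loop
vertex -4.099 -2.915 -0.813
vertex -3.752 -4.123 -1.526
vertex -4.547 -3.737 -0.872
endloop
endfacet
facet normal -0.723 0.351 0.595
outer loop
vertex -4.099 -2.915 -0.813
vertex -4.547 -3.737 -0.872
vertex -3.838 -3.647 -0.063
endloop
endfacet
facet normal 0.723 -0.351 -0.595
outer loop
vertex -3.752 -4.123 -1.526
vertex -3.042 -4.033 -0.717
vertex -3.665 -4.877 -0.976
endloop
endfacet
facet normal -0.685 -0.480 -0.549
outer loop
vertex -3.752 -4.123 -1.526
vertex -3.665 -4.877 -0.976
vertex -4.547 -3.737 -0.872
endloop
endfacet
facet normal -0.684 -0.479 -0.549
outer loop
vertex -4.547 -3.737 -0.872
vertex -3.665 -4.877 -0.976
vertex -4.461 -4.49 -0.322
endloop
endfacet
facet normal -0.723 0.352 0.595
outer loop
vertex -4.547 -3.737 -0.872
vertex -4.461 -4.49 -0.322
vertex -3.838 -3.647 -0.063
endloop
endfacet
facet normal 0.723 -0.351 -0.594
outer loop
vertex -3.665 -4.877 -0.976
vertex -3.042 -4.033 -0.717
vertex -3.11 -4.995 -0.231
endloop
endfacet
facet normal -0.355 -0.928 0.117
outer loop
vertex -3.665 -4.877 -0.976
vertex -3.11 -4.995 -0.231
vertex -4.461 -4.49 -0.322
endloop
endfacet
facet normal -0.355 -0.928 0.116
outer loop
vertex -4.461 -4.49 -0.322
vertex -3.11 -4.995 -0.231
vertex -3.905 -4.609 0.424
endloop
endfacet
facet normal -0.723 0.351 0.595
outer loop
vertex -4.461 -4.49 -0.322
vertex -3.905 -4.609 0.424
vertex -3.838 -3.647 -0.063
endloop
endfacet
facet normal 0.723 -0.352 -0.595
outer loop
vertex -3.11 -4.995 -0.231
vertex -3.042 -4.033 -0.717
vertex -2.503 -4.389 0.148
endloop
endfacet
facet normal 0.243 -0.678 0.694
outer loop
vertex -3.11 -4.995 -0.231
vertex -2.503 -4.389 0.148
vertex -3.905 -4.609 0.424
endloop
endfacet
facet normal 0.243 -0.677 0.694
outer loop
vertex -3.905 -4.609 0.424
vertex -2.503 -4.389 0.148
vertex -3.299 -4.003 0.803
endloop
endfacet
facet normal -0.723 0.351 0.595
outer loop
vertex -3.905 -4.609 0.424
vertex -3.299 -4.003 0.803
vertex -3.838 -3.647 -0.063
endloop
endfacet
facet normal 0.723 -0.351 -0.595
outer loop
vertex -2.503 -4.389 0.148
vertex -3.042 -4.033 -0.717
vertex -2.303 -3.515 -0.124
endloop
endfacet
facet normal 0.657 0.083 0.749
outer loop
vertex -2.503 -4.389 0.148
vertex -2.303 -3.515 -0.124
vertex -3.299 -4.003 0.803
endloop
endfacet
facet normal 0.657 0.083 0.749
outer loop
vertex -3.299 -4.003 0.803
vertex -2.303 -3.515 -0.124
vertex -3.098 -3.129 0.53
endloop
endfacet
facet normal -0.723 0.352 0.595
outer loop
vertex -3.299 -4.003 0.803
vertex -3.098 -3.129 0.53
vertex -3.838 -3.647 -0.063
endloop
endfacet

endsolid
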